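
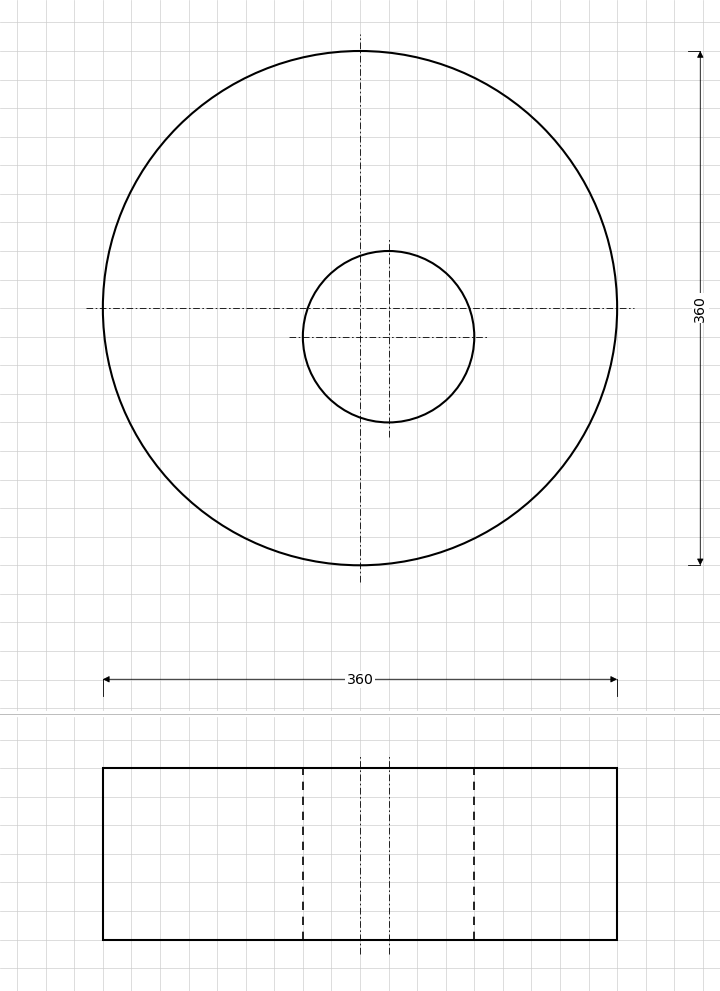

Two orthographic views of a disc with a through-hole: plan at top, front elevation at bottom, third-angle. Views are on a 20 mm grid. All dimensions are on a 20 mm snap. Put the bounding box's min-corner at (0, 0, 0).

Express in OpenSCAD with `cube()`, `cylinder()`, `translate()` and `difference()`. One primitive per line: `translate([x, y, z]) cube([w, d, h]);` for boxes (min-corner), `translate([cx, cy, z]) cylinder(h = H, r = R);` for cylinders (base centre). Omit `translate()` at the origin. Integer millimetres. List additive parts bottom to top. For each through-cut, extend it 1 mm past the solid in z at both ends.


difference() {
  translate([180, 180, 0]) cylinder(h = 120, r = 180);
  translate([200, 160, -1]) cylinder(h = 122, r = 60);
}


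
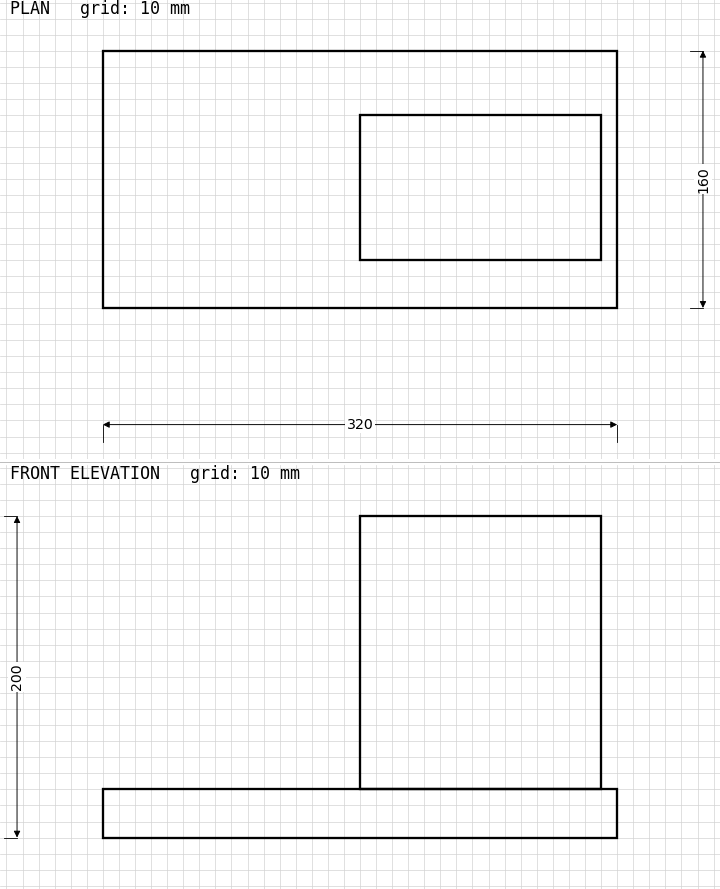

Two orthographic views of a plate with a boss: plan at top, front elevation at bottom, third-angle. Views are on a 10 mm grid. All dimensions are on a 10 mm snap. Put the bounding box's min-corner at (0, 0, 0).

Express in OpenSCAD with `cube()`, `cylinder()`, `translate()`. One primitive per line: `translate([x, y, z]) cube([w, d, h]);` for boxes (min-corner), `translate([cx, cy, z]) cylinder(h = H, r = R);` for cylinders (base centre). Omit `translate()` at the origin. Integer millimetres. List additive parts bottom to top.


cube([320, 160, 30]);
translate([160, 30, 30]) cube([150, 90, 170]);


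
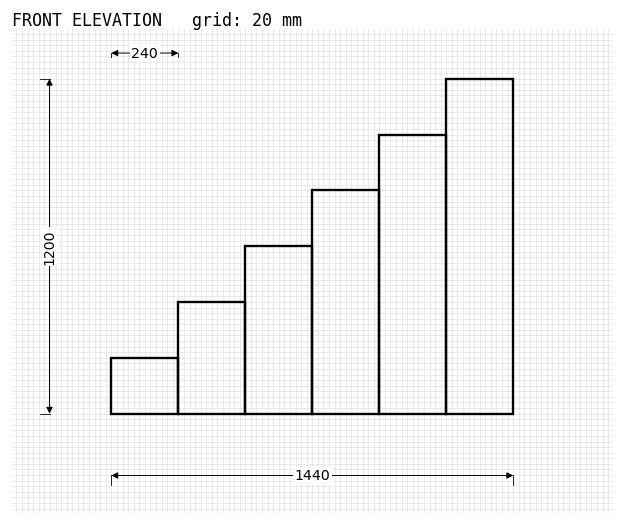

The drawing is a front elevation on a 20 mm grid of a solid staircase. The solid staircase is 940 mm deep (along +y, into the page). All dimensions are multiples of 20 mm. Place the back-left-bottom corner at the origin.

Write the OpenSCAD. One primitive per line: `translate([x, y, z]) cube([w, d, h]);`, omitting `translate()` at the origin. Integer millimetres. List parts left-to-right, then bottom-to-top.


cube([240, 940, 200]);
translate([240, 0, 0]) cube([240, 940, 400]);
translate([480, 0, 0]) cube([240, 940, 600]);
translate([720, 0, 0]) cube([240, 940, 800]);
translate([960, 0, 0]) cube([240, 940, 1000]);
translate([1200, 0, 0]) cube([240, 940, 1200]);


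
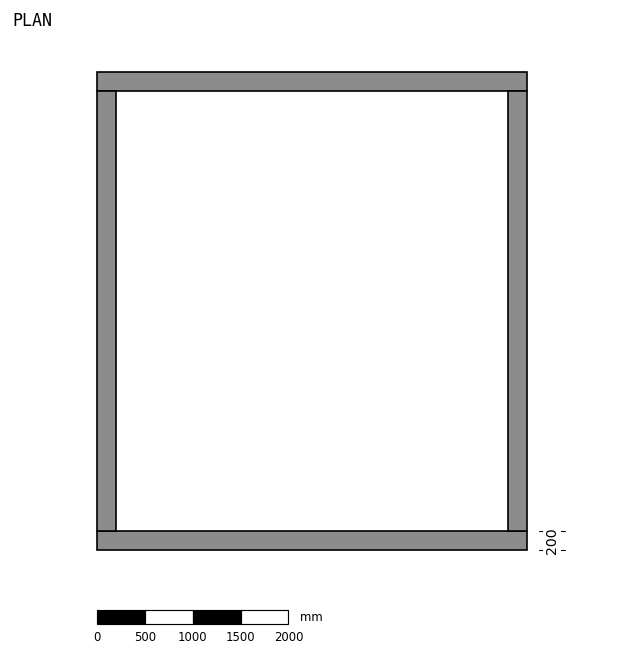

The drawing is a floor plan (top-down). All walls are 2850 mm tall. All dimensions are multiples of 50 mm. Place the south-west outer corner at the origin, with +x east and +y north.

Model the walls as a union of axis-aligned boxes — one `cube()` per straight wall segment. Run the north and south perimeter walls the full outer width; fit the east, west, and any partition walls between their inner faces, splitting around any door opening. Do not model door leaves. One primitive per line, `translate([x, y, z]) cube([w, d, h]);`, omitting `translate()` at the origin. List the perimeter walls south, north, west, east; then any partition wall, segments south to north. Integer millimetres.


cube([4500, 200, 2850]);
translate([0, 4800, 0]) cube([4500, 200, 2850]);
translate([0, 200, 0]) cube([200, 4600, 2850]);
translate([4300, 200, 0]) cube([200, 4600, 2850]);


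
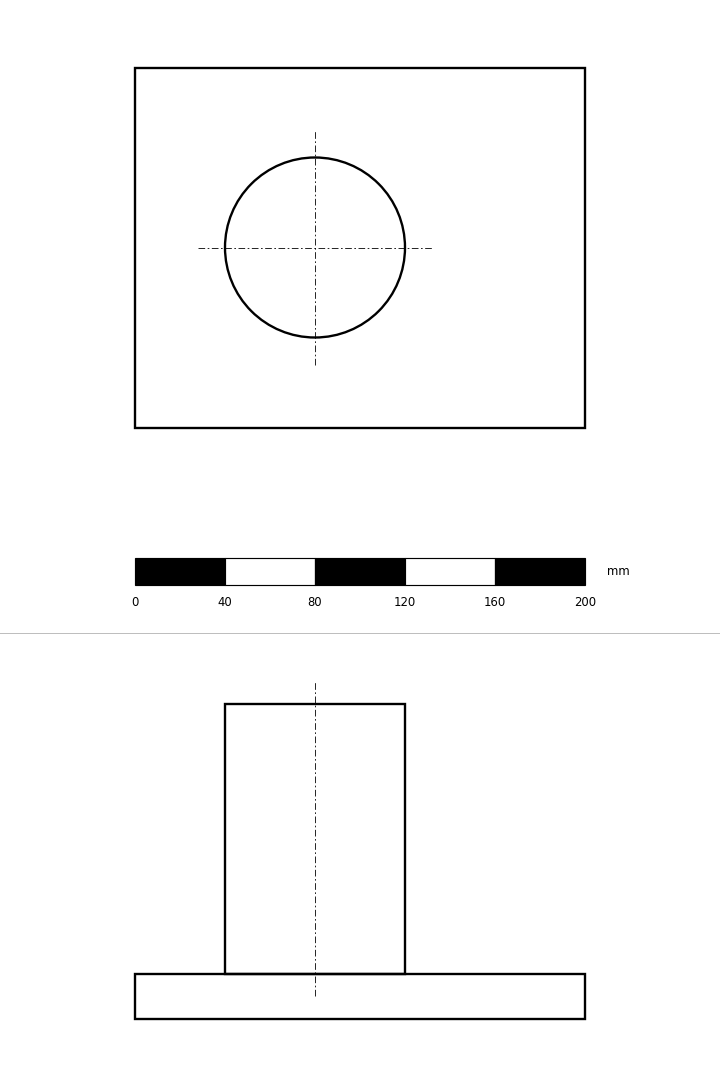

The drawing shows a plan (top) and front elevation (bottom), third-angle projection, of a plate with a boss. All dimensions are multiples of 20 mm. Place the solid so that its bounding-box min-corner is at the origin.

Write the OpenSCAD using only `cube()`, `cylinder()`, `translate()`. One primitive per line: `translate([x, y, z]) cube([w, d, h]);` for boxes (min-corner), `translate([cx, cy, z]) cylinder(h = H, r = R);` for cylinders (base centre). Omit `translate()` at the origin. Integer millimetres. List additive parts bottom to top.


cube([200, 160, 20]);
translate([80, 80, 20]) cylinder(h = 120, r = 40);


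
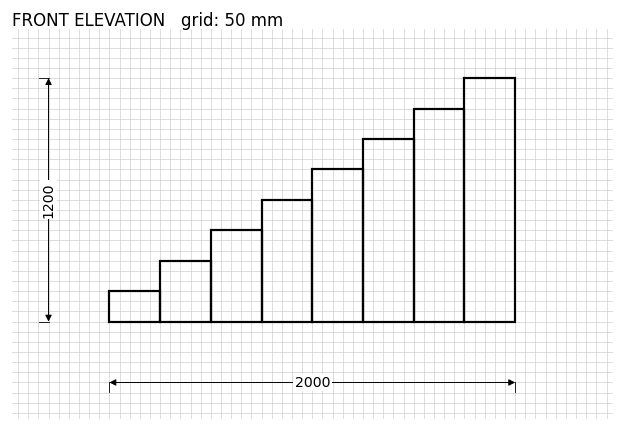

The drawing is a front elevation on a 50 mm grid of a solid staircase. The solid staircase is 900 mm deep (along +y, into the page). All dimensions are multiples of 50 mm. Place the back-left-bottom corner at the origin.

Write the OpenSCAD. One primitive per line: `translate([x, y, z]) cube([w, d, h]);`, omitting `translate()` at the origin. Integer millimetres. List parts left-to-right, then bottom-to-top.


cube([250, 900, 150]);
translate([250, 0, 0]) cube([250, 900, 300]);
translate([500, 0, 0]) cube([250, 900, 450]);
translate([750, 0, 0]) cube([250, 900, 600]);
translate([1000, 0, 0]) cube([250, 900, 750]);
translate([1250, 0, 0]) cube([250, 900, 900]);
translate([1500, 0, 0]) cube([250, 900, 1050]);
translate([1750, 0, 0]) cube([250, 900, 1200]);


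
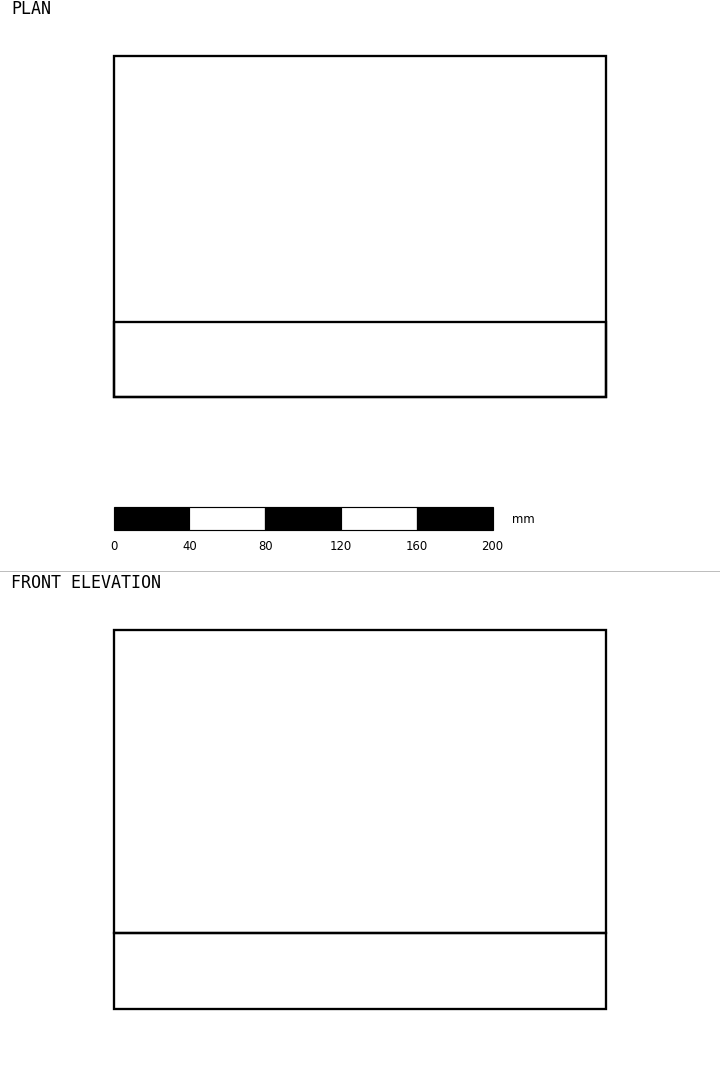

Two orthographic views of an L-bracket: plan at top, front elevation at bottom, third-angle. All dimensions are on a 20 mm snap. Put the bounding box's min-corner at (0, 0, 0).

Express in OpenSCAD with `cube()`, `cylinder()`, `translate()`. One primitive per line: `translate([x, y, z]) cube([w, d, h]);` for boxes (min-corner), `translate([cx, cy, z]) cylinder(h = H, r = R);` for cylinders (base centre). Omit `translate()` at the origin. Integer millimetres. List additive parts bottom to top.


cube([260, 180, 40]);
translate([0, 0, 40]) cube([260, 40, 160]);


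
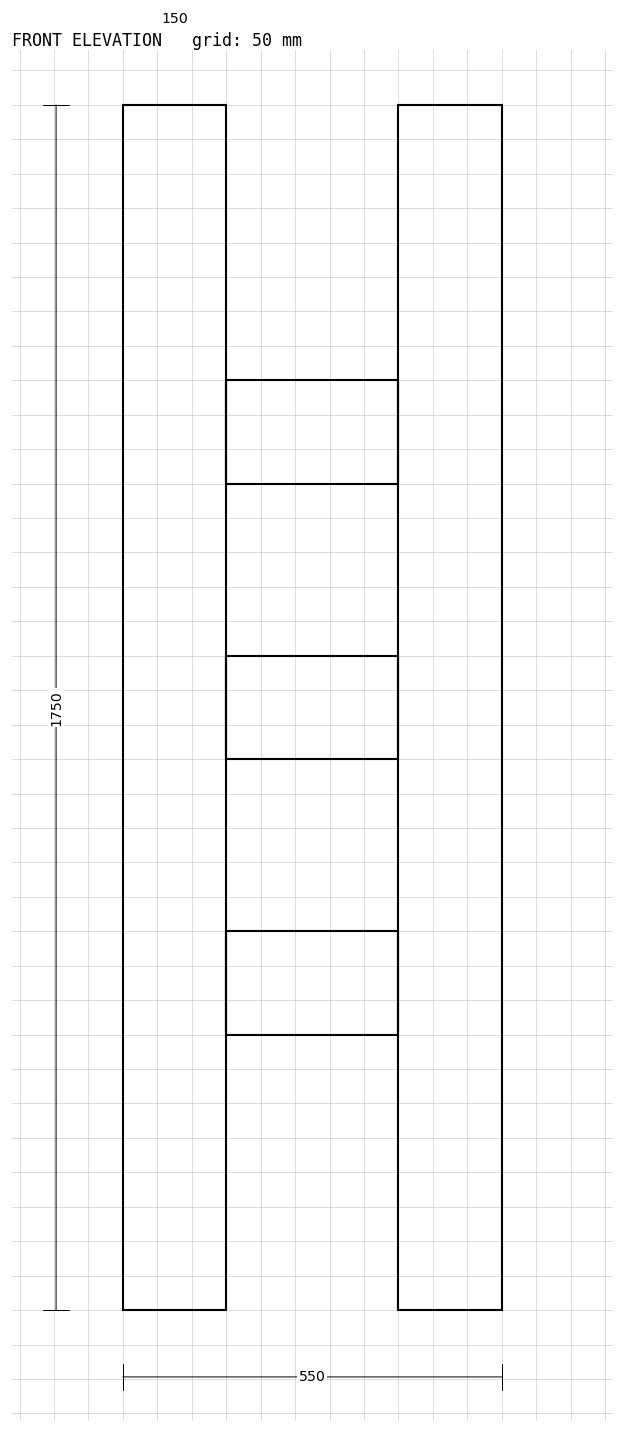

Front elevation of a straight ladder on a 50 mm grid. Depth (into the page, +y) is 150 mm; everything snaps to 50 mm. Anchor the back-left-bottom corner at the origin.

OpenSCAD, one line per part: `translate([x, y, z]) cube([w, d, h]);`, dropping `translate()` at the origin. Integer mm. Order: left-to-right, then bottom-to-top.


cube([150, 150, 1750]);
translate([150, 0, 400]) cube([250, 150, 150]);
translate([150, 0, 800]) cube([250, 150, 150]);
translate([150, 0, 1200]) cube([250, 150, 150]);
translate([400, 0, 0]) cube([150, 150, 1750]);


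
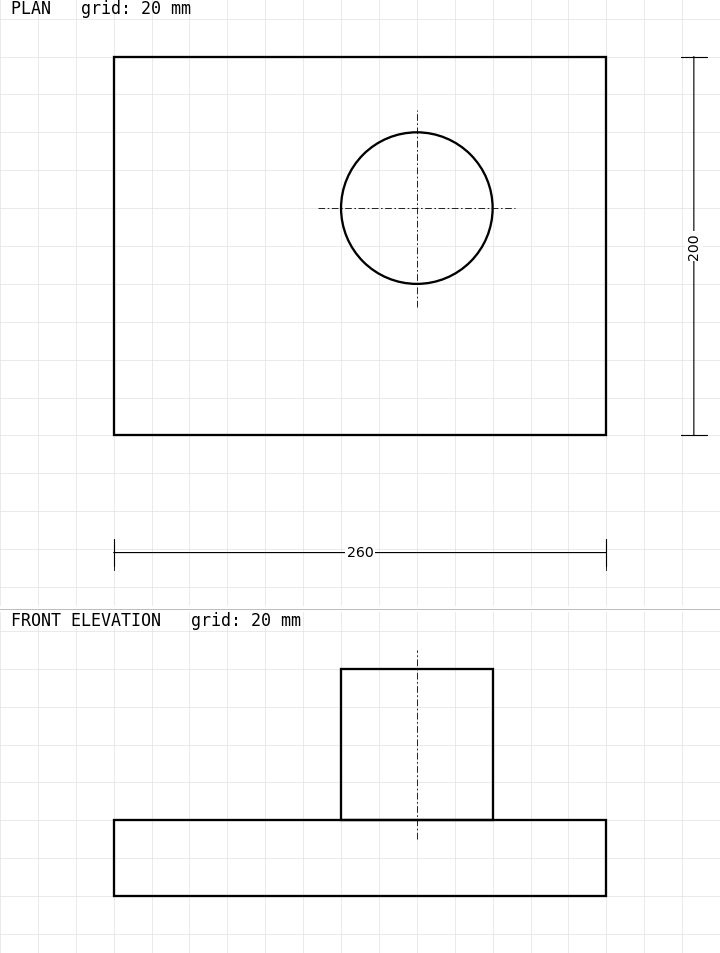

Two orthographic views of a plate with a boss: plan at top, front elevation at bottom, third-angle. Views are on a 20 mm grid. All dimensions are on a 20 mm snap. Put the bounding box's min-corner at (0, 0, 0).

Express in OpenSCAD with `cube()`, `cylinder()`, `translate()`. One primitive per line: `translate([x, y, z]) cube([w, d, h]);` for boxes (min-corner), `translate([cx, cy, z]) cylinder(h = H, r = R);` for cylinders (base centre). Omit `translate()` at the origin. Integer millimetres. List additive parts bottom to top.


cube([260, 200, 40]);
translate([160, 120, 40]) cylinder(h = 80, r = 40);


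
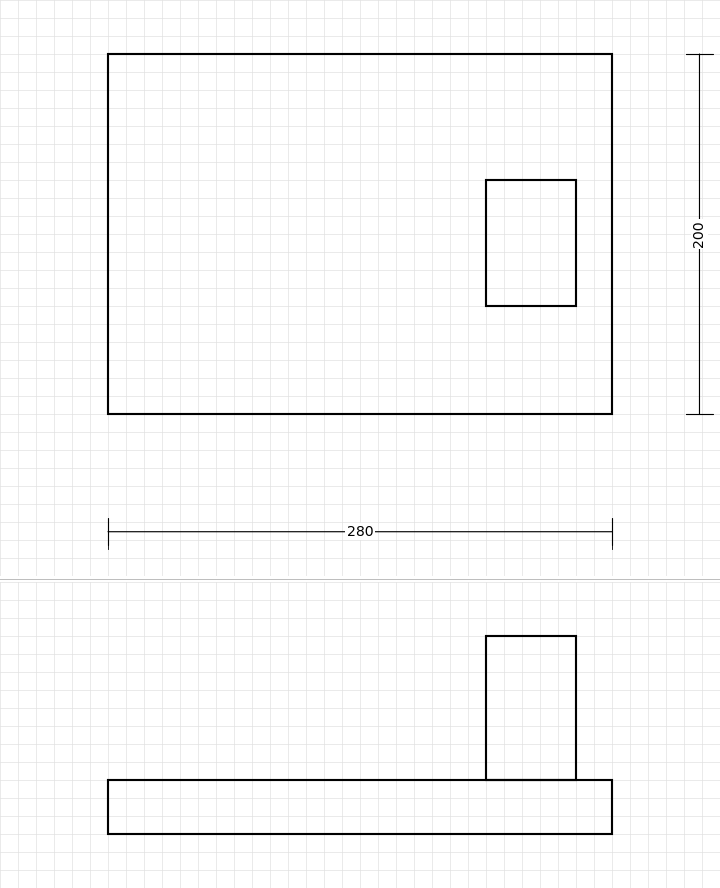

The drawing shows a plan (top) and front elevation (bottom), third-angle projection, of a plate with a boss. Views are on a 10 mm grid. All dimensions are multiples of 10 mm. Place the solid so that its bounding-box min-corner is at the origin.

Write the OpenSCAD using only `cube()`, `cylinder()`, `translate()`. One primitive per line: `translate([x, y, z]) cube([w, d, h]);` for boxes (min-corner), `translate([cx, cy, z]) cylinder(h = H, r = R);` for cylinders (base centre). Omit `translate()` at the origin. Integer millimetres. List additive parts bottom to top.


cube([280, 200, 30]);
translate([210, 60, 30]) cube([50, 70, 80]);


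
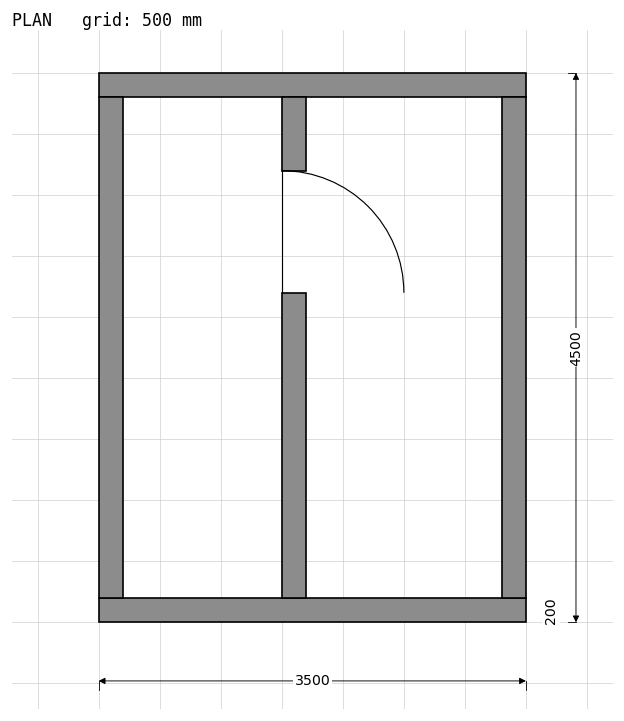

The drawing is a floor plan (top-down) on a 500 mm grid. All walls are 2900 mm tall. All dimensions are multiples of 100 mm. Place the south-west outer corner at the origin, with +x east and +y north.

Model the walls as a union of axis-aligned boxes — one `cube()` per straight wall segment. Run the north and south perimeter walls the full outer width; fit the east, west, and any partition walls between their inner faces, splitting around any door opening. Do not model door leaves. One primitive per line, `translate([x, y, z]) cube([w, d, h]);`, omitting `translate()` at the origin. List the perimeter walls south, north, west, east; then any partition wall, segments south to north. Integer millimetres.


cube([3500, 200, 2900]);
translate([0, 4300, 0]) cube([3500, 200, 2900]);
translate([0, 200, 0]) cube([200, 4100, 2900]);
translate([3300, 200, 0]) cube([200, 4100, 2900]);
translate([1500, 200, 0]) cube([200, 2500, 2900]);
translate([1500, 3700, 0]) cube([200, 600, 2900]);


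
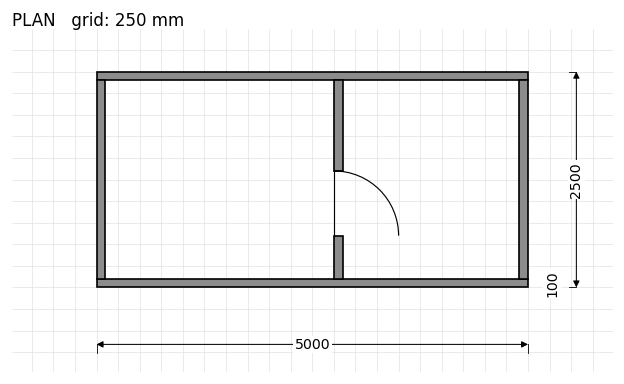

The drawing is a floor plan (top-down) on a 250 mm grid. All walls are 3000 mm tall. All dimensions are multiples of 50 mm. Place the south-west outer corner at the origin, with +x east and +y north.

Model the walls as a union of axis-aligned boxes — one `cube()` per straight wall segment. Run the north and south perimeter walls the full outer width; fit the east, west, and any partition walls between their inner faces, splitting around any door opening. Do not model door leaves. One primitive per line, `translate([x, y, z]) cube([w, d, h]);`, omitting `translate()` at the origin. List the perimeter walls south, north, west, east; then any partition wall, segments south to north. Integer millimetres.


cube([5000, 100, 3000]);
translate([0, 2400, 0]) cube([5000, 100, 3000]);
translate([0, 100, 0]) cube([100, 2300, 3000]);
translate([4900, 100, 0]) cube([100, 2300, 3000]);
translate([2750, 100, 0]) cube([100, 500, 3000]);
translate([2750, 1350, 0]) cube([100, 1050, 3000]);


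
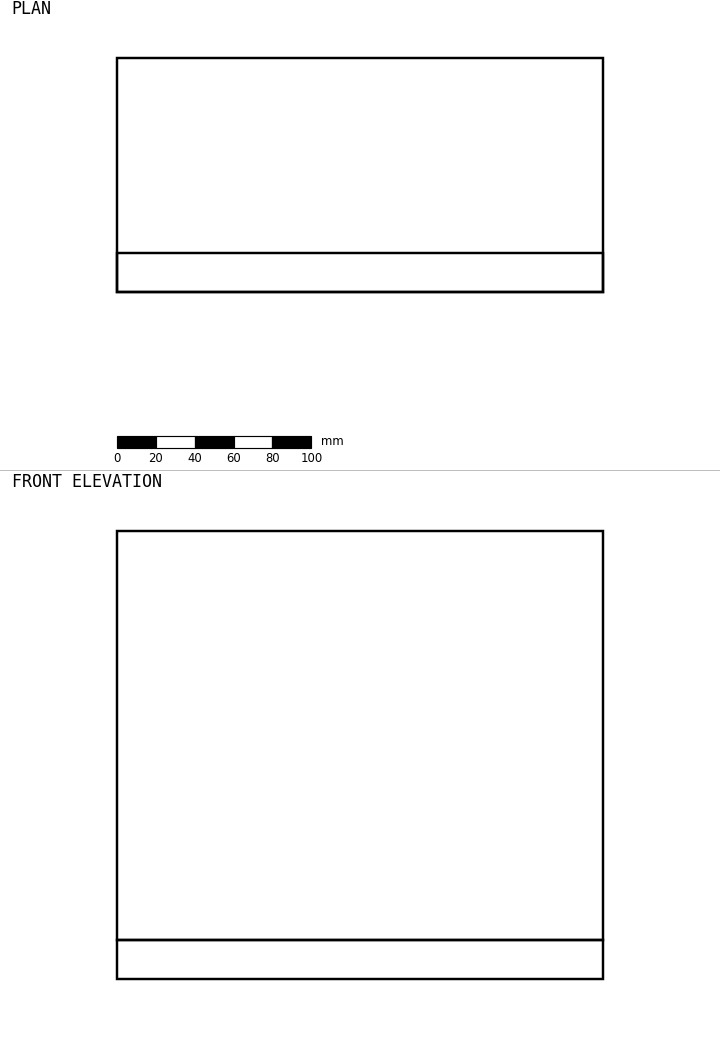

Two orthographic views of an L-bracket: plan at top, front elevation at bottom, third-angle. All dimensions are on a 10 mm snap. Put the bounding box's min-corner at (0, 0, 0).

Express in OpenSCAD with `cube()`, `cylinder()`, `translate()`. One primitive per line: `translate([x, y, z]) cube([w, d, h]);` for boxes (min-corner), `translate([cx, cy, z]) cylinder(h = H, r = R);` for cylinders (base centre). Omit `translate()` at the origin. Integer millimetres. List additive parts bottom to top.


cube([250, 120, 20]);
translate([0, 0, 20]) cube([250, 20, 210]);


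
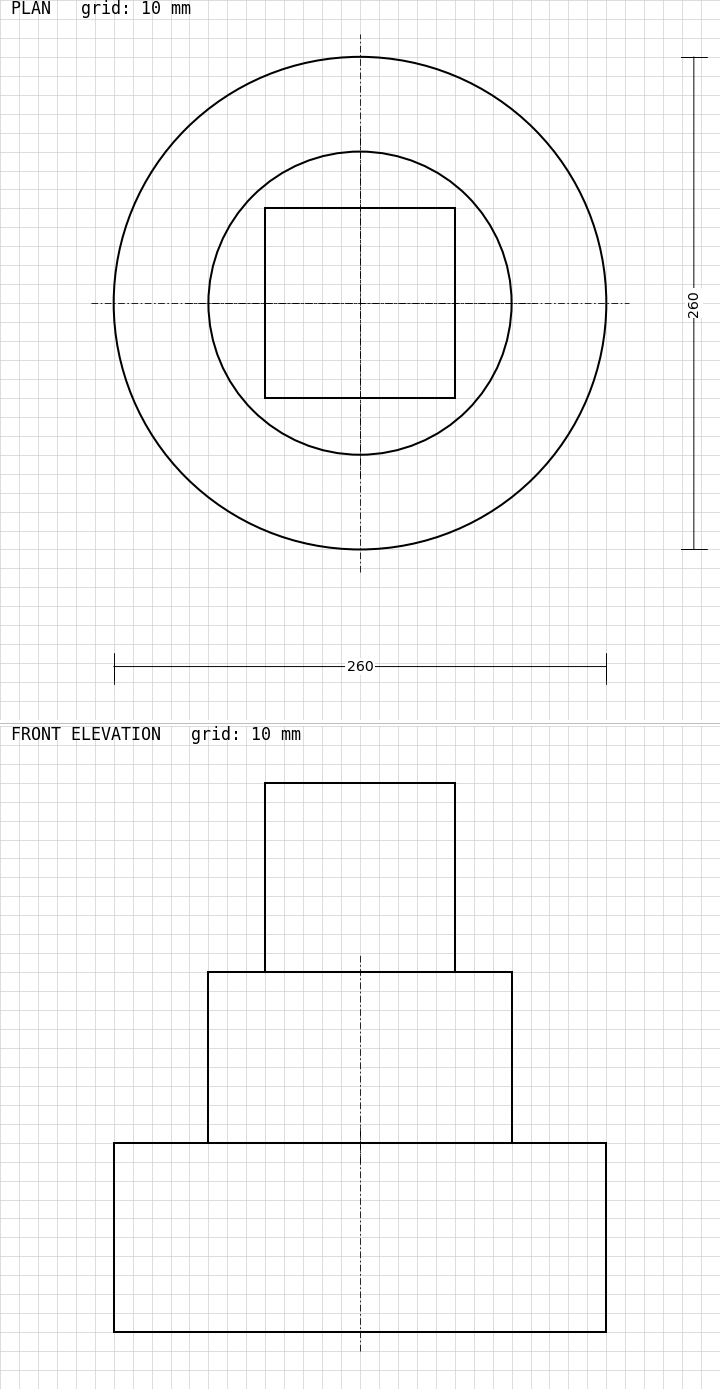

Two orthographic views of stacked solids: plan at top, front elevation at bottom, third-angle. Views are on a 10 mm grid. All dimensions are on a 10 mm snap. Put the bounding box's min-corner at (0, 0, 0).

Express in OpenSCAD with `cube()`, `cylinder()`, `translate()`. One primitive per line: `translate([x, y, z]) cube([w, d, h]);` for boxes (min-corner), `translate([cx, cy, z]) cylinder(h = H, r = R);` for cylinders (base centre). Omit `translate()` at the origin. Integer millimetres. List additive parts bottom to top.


translate([130, 130, 0]) cylinder(h = 100, r = 130);
translate([130, 130, 100]) cylinder(h = 90, r = 80);
translate([80, 80, 190]) cube([100, 100, 100]);


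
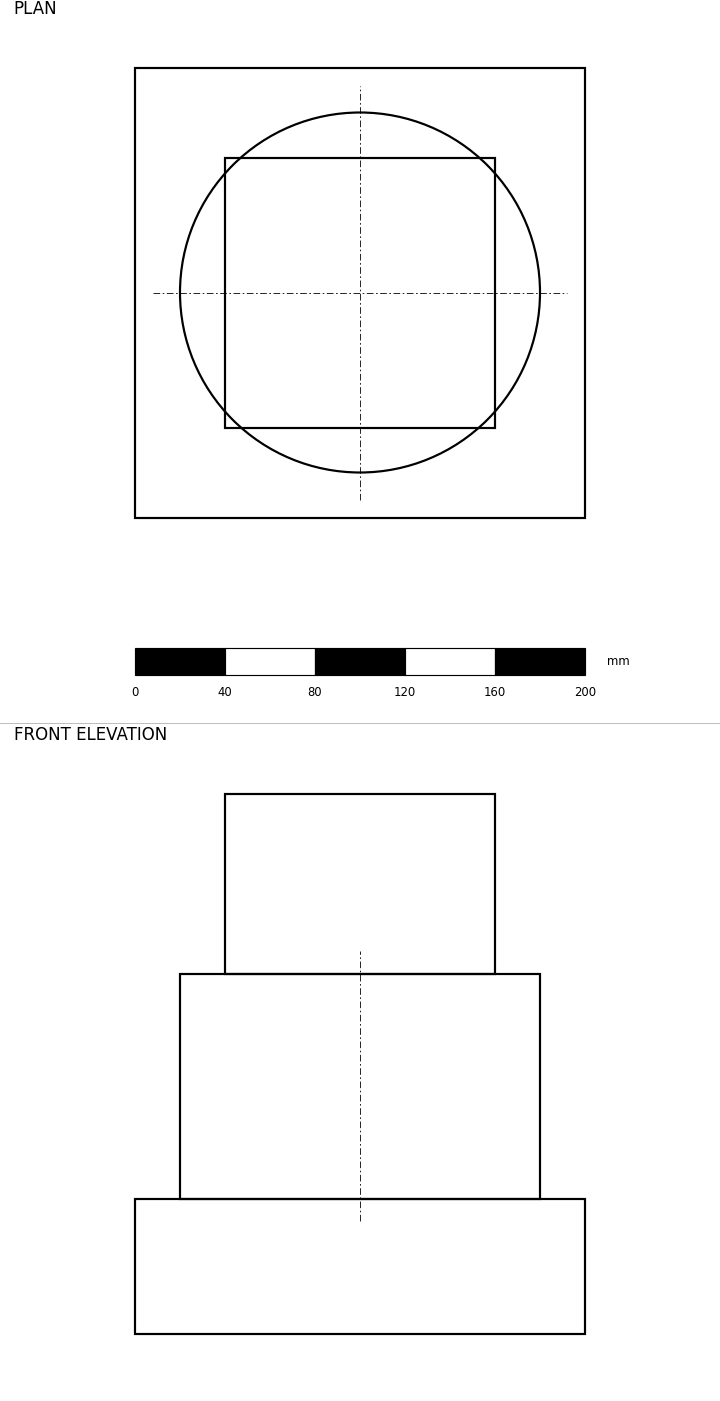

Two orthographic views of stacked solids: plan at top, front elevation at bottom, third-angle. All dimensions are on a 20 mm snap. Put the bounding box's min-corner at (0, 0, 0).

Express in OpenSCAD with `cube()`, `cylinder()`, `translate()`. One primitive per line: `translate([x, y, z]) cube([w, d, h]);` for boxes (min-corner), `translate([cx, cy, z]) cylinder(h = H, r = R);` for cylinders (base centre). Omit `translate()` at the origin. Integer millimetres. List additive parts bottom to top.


cube([200, 200, 60]);
translate([100, 100, 60]) cylinder(h = 100, r = 80);
translate([40, 40, 160]) cube([120, 120, 80]);


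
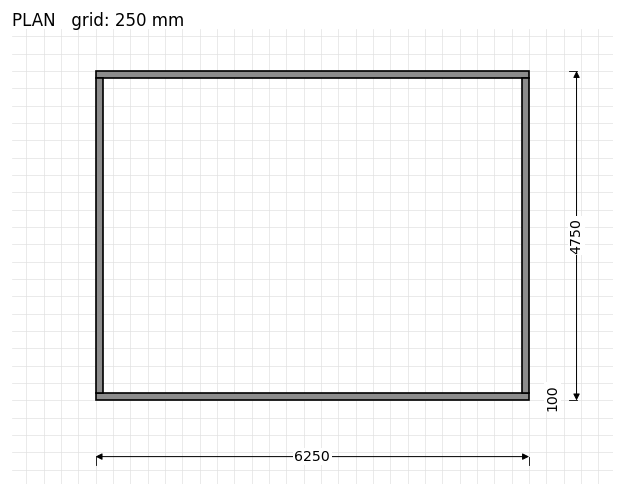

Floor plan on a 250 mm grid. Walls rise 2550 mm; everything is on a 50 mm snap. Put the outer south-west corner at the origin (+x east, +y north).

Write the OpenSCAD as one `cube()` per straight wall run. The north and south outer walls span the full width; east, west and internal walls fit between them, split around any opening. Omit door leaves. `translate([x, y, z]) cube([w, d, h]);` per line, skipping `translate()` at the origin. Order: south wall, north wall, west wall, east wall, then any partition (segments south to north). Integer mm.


cube([6250, 100, 2550]);
translate([0, 4650, 0]) cube([6250, 100, 2550]);
translate([0, 100, 0]) cube([100, 4550, 2550]);
translate([6150, 100, 0]) cube([100, 4550, 2550]);


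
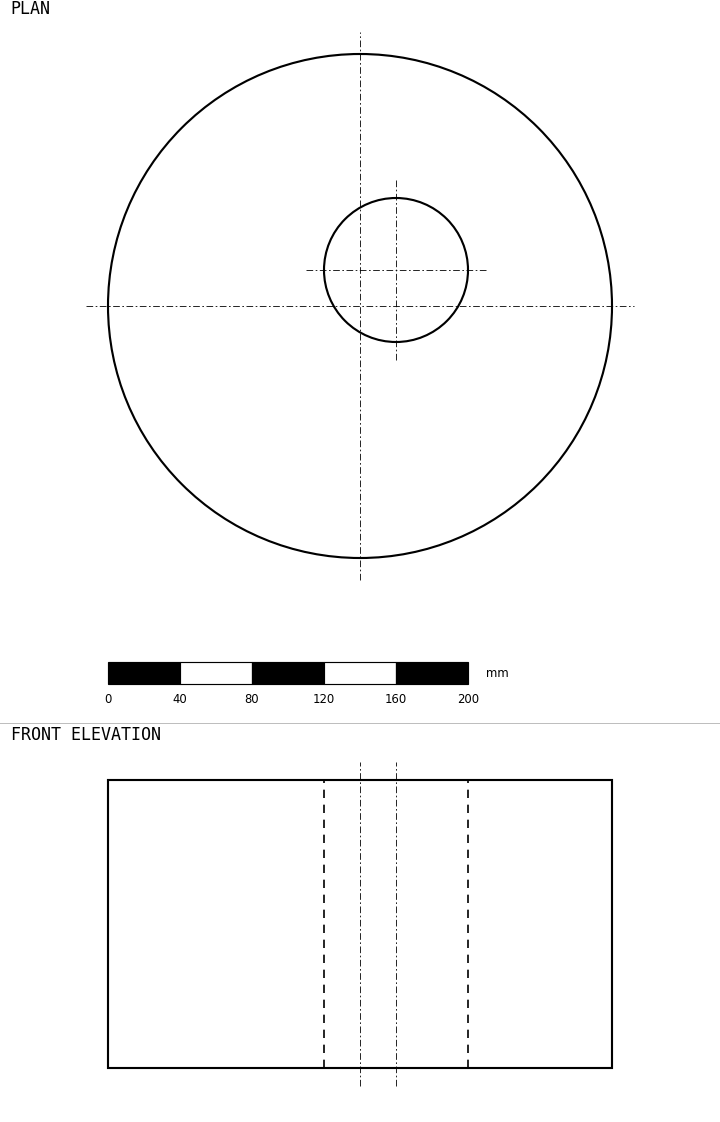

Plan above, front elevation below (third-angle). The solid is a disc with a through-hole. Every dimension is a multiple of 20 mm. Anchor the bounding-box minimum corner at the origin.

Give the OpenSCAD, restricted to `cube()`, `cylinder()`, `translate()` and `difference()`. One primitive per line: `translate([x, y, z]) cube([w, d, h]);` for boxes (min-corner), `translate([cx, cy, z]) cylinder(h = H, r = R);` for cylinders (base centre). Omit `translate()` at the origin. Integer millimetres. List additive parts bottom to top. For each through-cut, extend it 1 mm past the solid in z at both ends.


difference() {
  translate([140, 140, 0]) cylinder(h = 160, r = 140);
  translate([160, 160, -1]) cylinder(h = 162, r = 40);
}


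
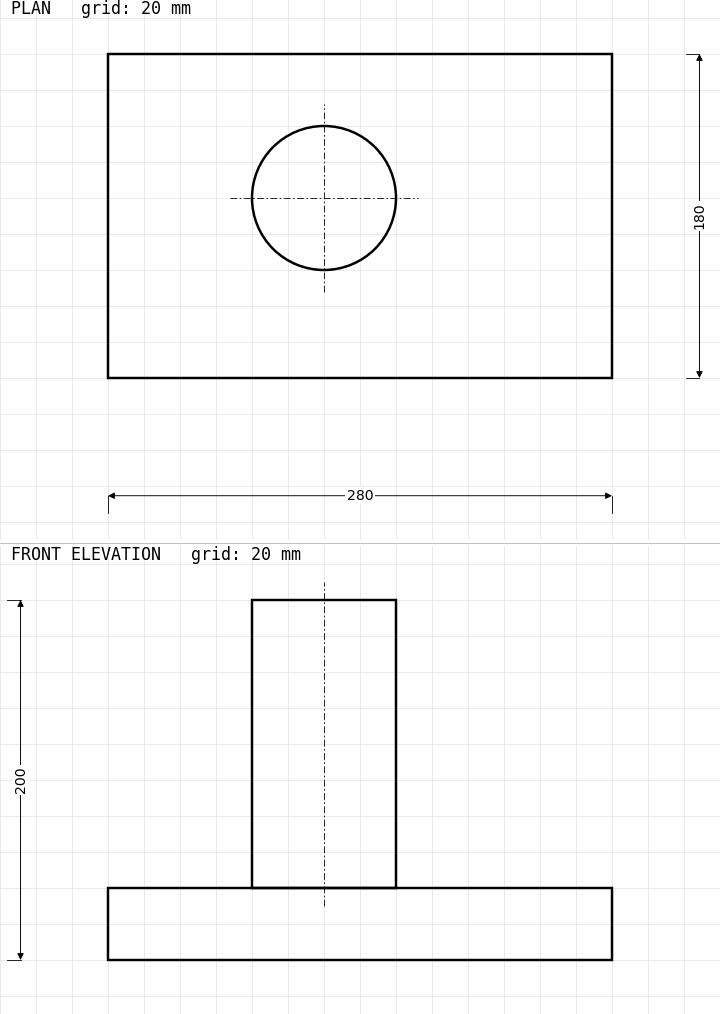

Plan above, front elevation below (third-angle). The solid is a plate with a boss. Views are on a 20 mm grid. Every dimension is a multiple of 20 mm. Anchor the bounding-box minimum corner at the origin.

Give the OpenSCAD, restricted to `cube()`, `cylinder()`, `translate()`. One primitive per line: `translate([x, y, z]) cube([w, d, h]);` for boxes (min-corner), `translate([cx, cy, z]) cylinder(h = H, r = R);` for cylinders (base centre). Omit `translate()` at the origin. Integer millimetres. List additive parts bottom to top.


cube([280, 180, 40]);
translate([120, 100, 40]) cylinder(h = 160, r = 40);


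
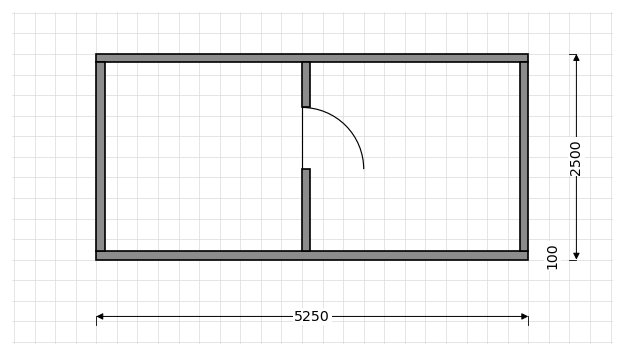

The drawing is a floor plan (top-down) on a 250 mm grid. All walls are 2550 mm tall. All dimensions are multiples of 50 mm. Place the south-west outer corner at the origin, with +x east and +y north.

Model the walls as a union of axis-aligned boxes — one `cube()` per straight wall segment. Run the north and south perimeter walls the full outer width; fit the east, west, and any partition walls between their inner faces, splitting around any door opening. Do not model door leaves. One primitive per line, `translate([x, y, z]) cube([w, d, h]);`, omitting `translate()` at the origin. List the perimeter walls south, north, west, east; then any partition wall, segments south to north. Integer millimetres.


cube([5250, 100, 2550]);
translate([0, 2400, 0]) cube([5250, 100, 2550]);
translate([0, 100, 0]) cube([100, 2300, 2550]);
translate([5150, 100, 0]) cube([100, 2300, 2550]);
translate([2500, 100, 0]) cube([100, 1000, 2550]);
translate([2500, 1850, 0]) cube([100, 550, 2550]);


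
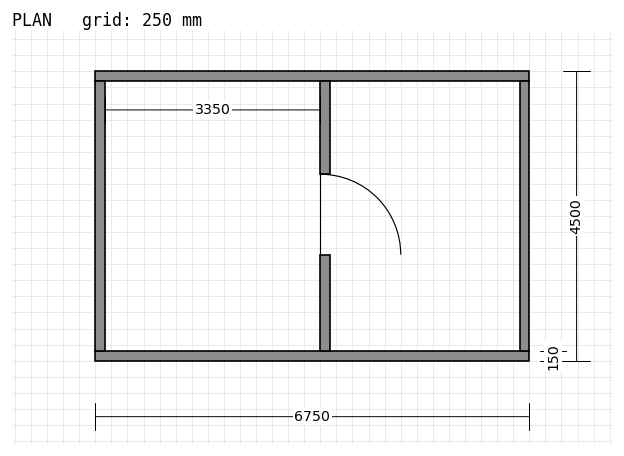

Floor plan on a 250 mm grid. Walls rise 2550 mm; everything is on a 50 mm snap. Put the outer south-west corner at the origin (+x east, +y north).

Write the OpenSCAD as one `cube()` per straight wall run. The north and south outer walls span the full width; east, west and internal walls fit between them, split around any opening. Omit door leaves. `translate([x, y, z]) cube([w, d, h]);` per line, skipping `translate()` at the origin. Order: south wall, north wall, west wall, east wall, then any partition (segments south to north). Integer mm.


cube([6750, 150, 2550]);
translate([0, 4350, 0]) cube([6750, 150, 2550]);
translate([0, 150, 0]) cube([150, 4200, 2550]);
translate([6600, 150, 0]) cube([150, 4200, 2550]);
translate([3500, 150, 0]) cube([150, 1500, 2550]);
translate([3500, 2900, 0]) cube([150, 1450, 2550]);


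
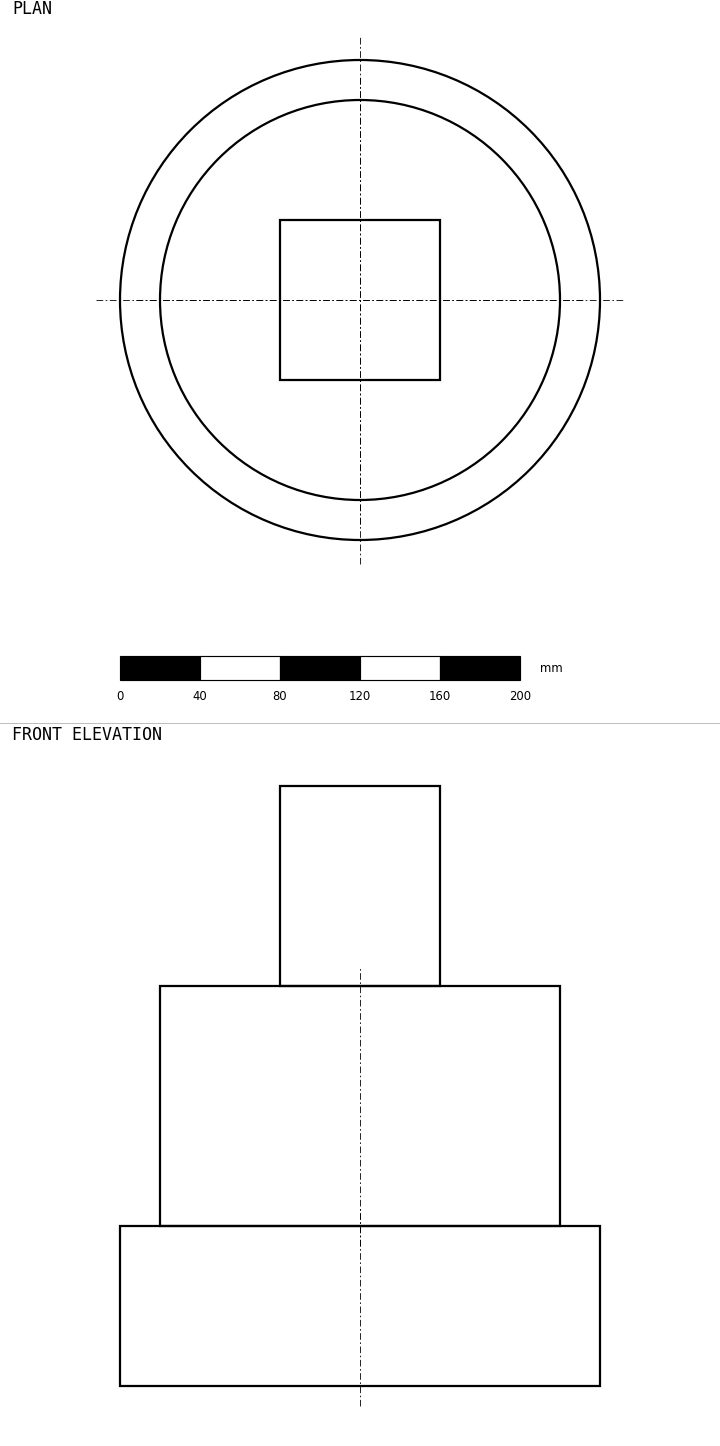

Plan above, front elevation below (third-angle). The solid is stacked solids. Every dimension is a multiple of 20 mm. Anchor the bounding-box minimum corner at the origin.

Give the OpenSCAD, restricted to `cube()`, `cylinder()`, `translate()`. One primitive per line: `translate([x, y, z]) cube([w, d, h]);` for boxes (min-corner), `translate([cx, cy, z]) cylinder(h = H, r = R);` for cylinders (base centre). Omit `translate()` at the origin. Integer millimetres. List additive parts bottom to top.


translate([120, 120, 0]) cylinder(h = 80, r = 120);
translate([120, 120, 80]) cylinder(h = 120, r = 100);
translate([80, 80, 200]) cube([80, 80, 100]);


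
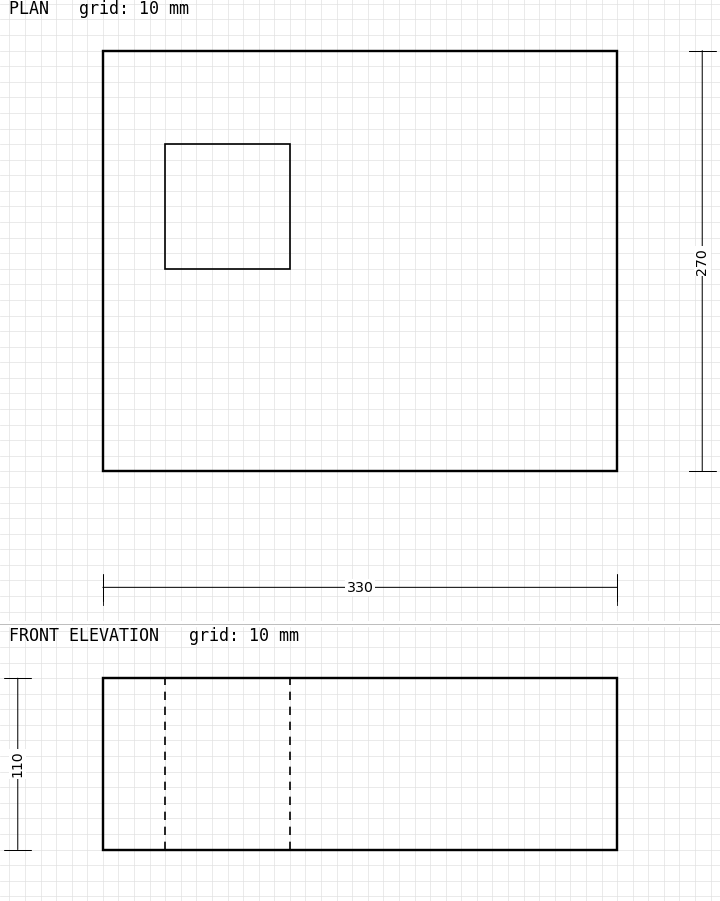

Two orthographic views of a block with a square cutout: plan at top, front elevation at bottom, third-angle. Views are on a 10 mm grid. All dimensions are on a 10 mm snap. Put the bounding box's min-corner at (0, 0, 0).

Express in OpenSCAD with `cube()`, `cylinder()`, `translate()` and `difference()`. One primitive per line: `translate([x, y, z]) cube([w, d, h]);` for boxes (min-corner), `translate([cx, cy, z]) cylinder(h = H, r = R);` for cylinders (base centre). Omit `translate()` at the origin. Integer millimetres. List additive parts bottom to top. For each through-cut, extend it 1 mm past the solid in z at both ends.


difference() {
  cube([330, 270, 110]);
  translate([40, 130, -1]) cube([80, 80, 112]);
}


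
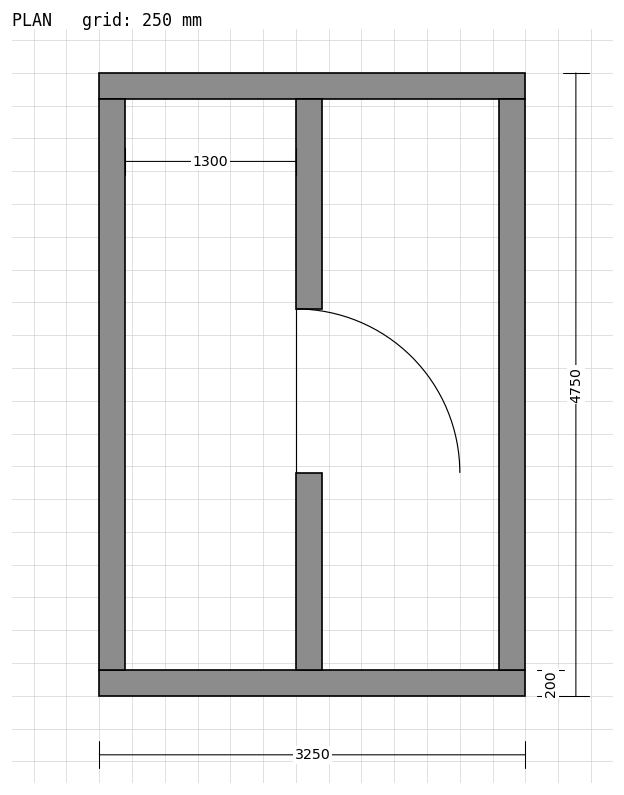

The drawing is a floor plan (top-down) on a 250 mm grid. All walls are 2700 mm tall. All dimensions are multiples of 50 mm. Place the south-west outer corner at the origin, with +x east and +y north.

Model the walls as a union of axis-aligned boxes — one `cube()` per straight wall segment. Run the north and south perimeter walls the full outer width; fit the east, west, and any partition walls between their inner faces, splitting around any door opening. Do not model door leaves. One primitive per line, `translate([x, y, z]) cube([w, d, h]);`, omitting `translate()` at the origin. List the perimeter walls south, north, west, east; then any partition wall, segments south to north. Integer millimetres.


cube([3250, 200, 2700]);
translate([0, 4550, 0]) cube([3250, 200, 2700]);
translate([0, 200, 0]) cube([200, 4350, 2700]);
translate([3050, 200, 0]) cube([200, 4350, 2700]);
translate([1500, 200, 0]) cube([200, 1500, 2700]);
translate([1500, 2950, 0]) cube([200, 1600, 2700]);


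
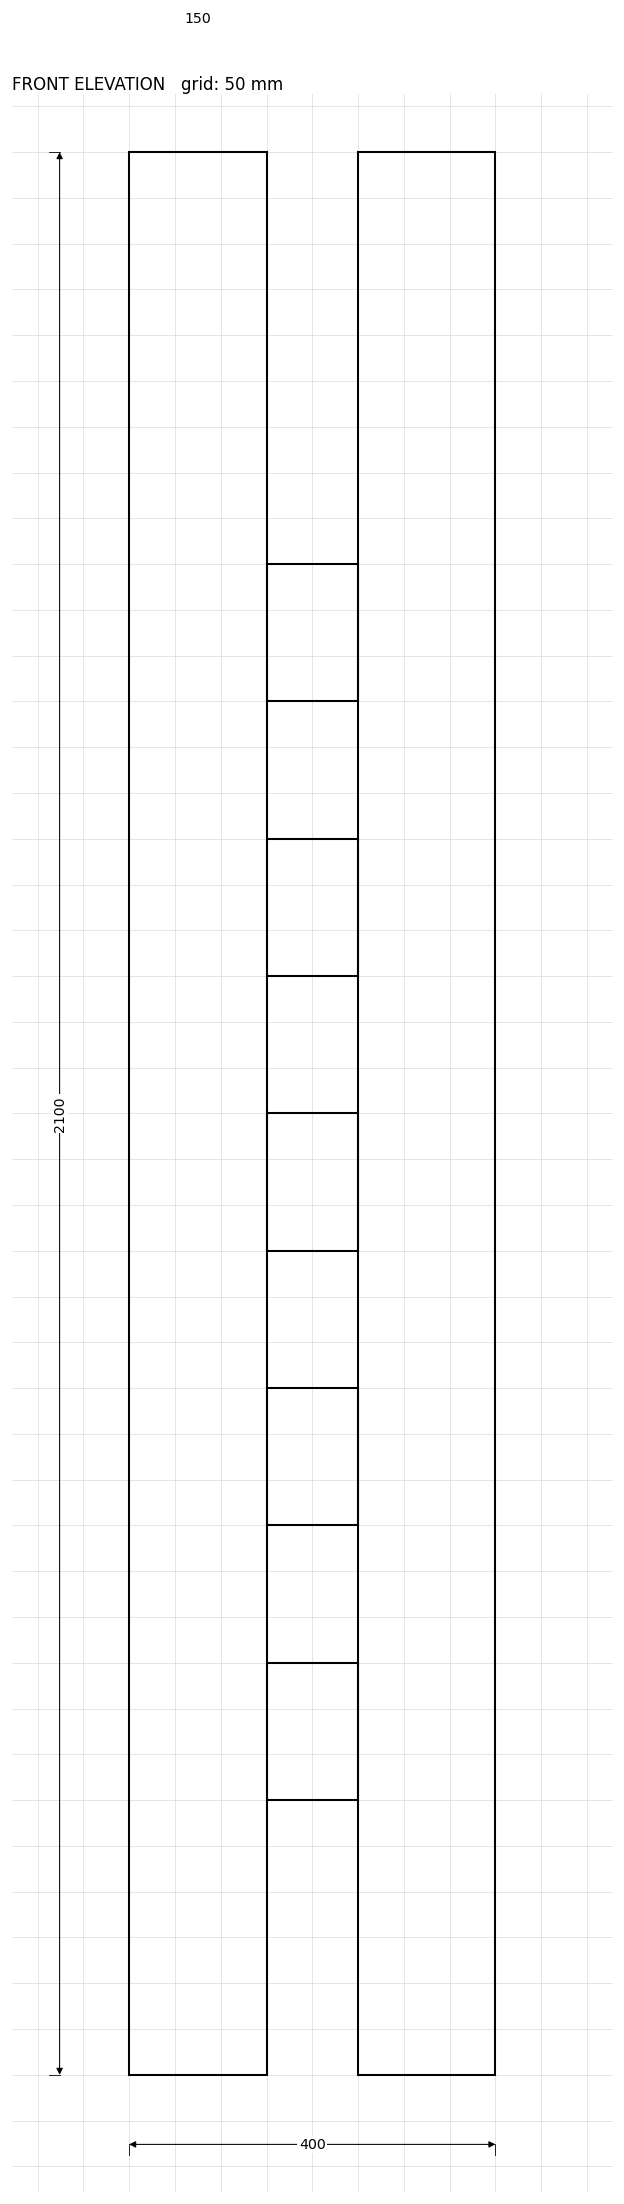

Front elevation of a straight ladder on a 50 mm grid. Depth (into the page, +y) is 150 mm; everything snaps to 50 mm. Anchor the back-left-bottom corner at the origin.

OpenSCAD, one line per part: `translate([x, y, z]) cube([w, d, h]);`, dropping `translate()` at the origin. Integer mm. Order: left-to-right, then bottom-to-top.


cube([150, 150, 2100]);
translate([150, 0, 300]) cube([100, 150, 150]);
translate([150, 0, 600]) cube([100, 150, 150]);
translate([150, 0, 900]) cube([100, 150, 150]);
translate([150, 0, 1200]) cube([100, 150, 150]);
translate([150, 0, 1500]) cube([100, 150, 150]);
translate([250, 0, 0]) cube([150, 150, 2100]);


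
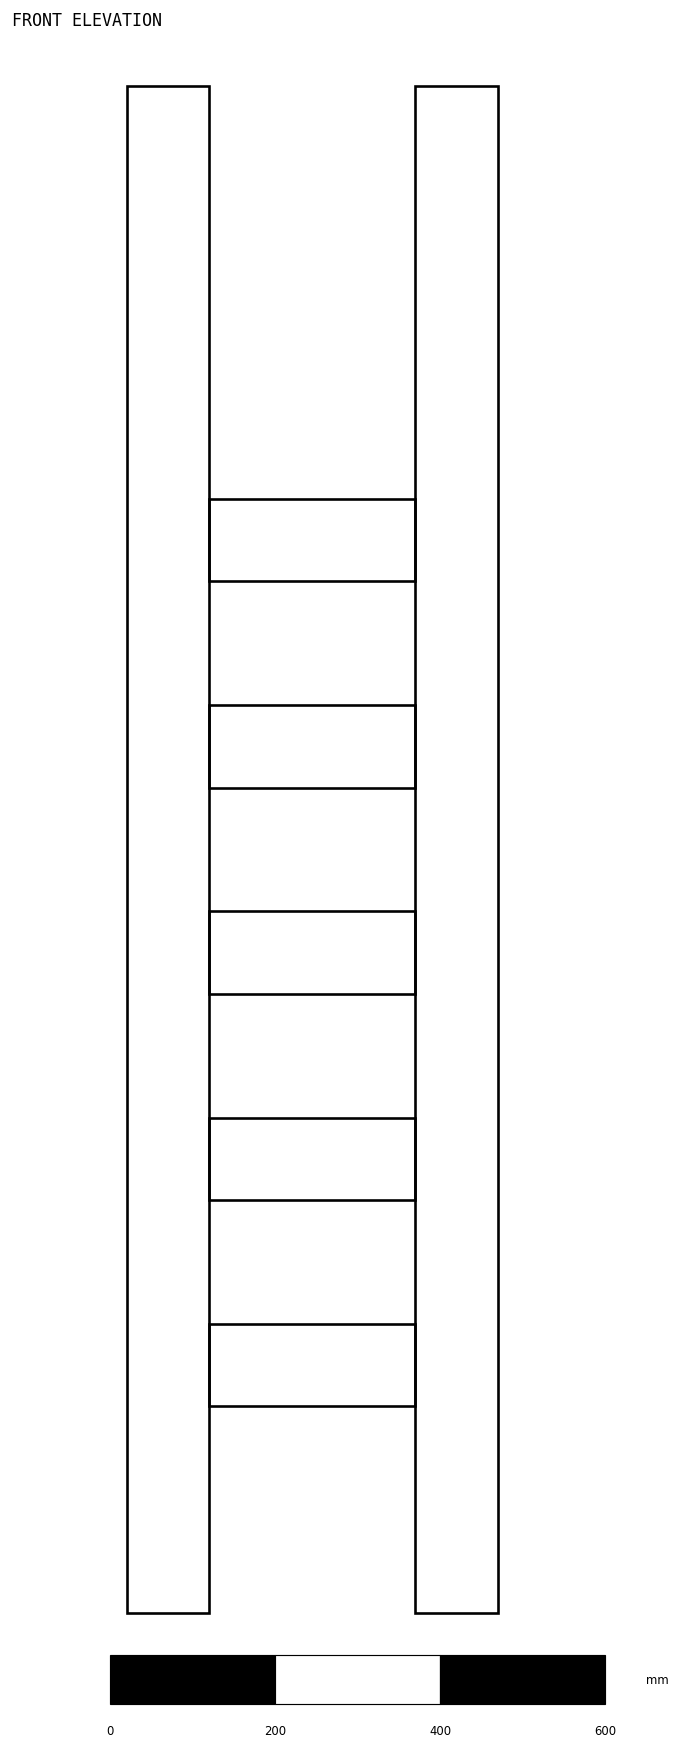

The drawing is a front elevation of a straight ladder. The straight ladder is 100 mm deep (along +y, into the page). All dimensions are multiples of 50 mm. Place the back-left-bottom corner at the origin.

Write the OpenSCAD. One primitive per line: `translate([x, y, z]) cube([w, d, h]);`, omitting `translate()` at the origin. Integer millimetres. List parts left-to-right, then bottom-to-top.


cube([100, 100, 1850]);
translate([100, 0, 250]) cube([250, 100, 100]);
translate([100, 0, 500]) cube([250, 100, 100]);
translate([100, 0, 750]) cube([250, 100, 100]);
translate([100, 0, 1000]) cube([250, 100, 100]);
translate([100, 0, 1250]) cube([250, 100, 100]);
translate([350, 0, 0]) cube([100, 100, 1850]);


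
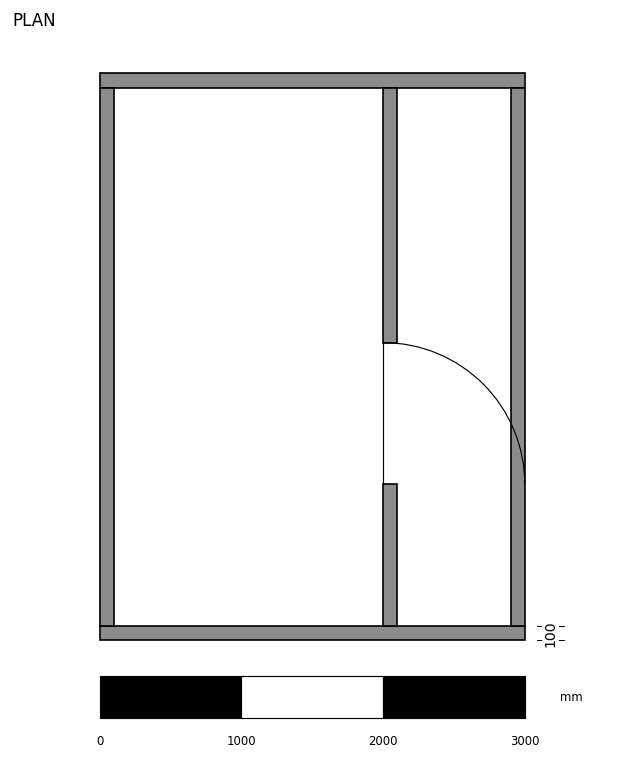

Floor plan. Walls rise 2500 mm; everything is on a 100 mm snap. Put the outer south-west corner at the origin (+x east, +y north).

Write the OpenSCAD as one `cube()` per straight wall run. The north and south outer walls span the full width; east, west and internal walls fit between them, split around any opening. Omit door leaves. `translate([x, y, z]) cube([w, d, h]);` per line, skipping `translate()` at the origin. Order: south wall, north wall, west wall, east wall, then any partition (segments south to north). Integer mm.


cube([3000, 100, 2500]);
translate([0, 3900, 0]) cube([3000, 100, 2500]);
translate([0, 100, 0]) cube([100, 3800, 2500]);
translate([2900, 100, 0]) cube([100, 3800, 2500]);
translate([2000, 100, 0]) cube([100, 1000, 2500]);
translate([2000, 2100, 0]) cube([100, 1800, 2500]);


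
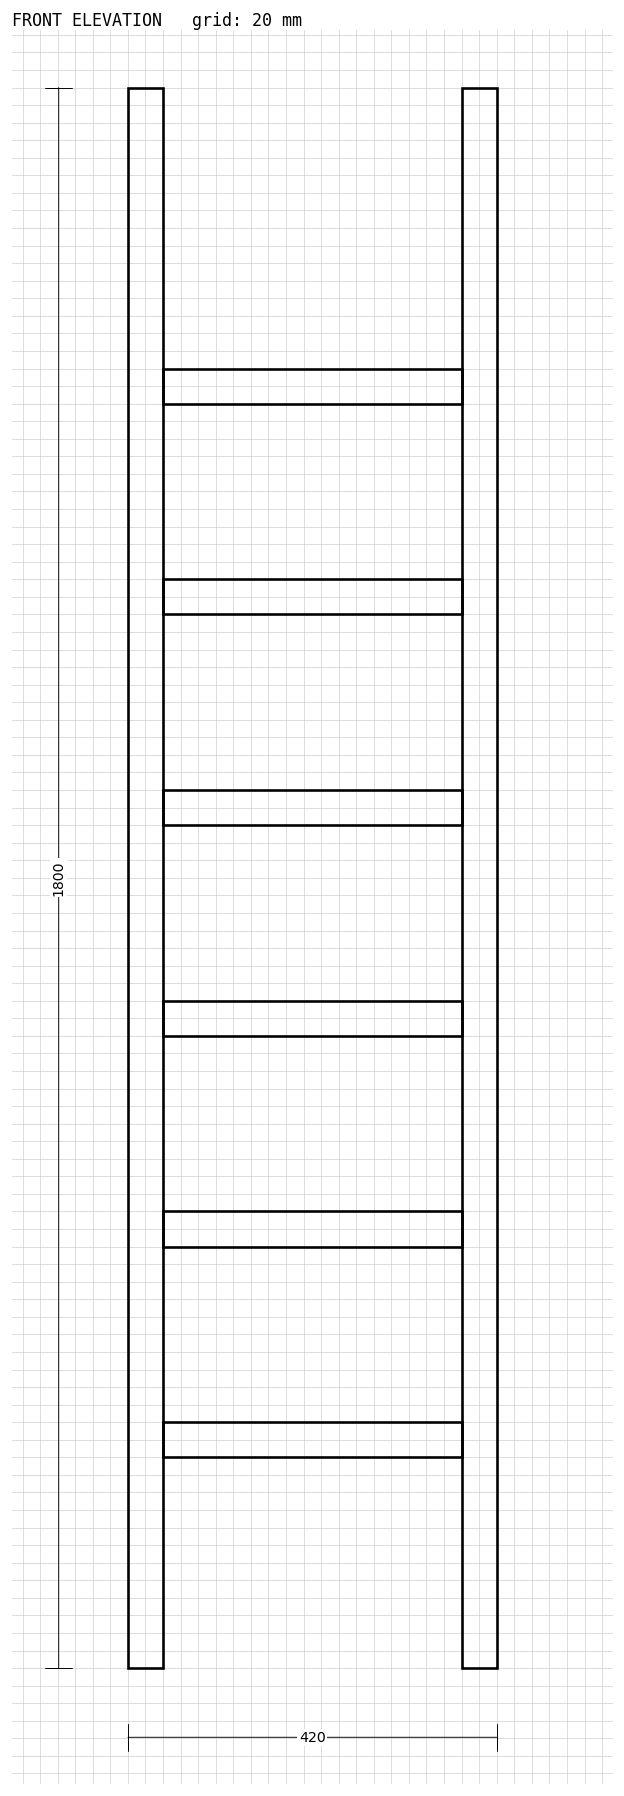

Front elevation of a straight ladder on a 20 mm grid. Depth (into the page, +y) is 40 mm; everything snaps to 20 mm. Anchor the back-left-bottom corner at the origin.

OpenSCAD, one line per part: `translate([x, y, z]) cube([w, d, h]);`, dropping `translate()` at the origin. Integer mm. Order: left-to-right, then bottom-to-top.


cube([40, 40, 1800]);
translate([40, 0, 240]) cube([340, 40, 40]);
translate([40, 0, 480]) cube([340, 40, 40]);
translate([40, 0, 720]) cube([340, 40, 40]);
translate([40, 0, 960]) cube([340, 40, 40]);
translate([40, 0, 1200]) cube([340, 40, 40]);
translate([40, 0, 1440]) cube([340, 40, 40]);
translate([380, 0, 0]) cube([40, 40, 1800]);


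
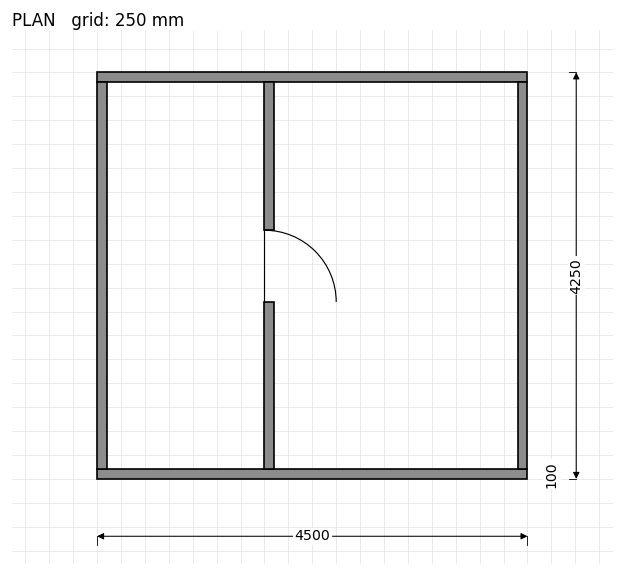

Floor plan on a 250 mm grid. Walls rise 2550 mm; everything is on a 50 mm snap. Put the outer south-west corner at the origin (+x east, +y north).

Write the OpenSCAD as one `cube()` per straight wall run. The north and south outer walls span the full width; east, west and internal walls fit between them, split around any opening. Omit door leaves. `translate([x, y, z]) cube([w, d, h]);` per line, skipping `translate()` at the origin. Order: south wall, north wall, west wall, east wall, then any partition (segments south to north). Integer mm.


cube([4500, 100, 2550]);
translate([0, 4150, 0]) cube([4500, 100, 2550]);
translate([0, 100, 0]) cube([100, 4050, 2550]);
translate([4400, 100, 0]) cube([100, 4050, 2550]);
translate([1750, 100, 0]) cube([100, 1750, 2550]);
translate([1750, 2600, 0]) cube([100, 1550, 2550]);


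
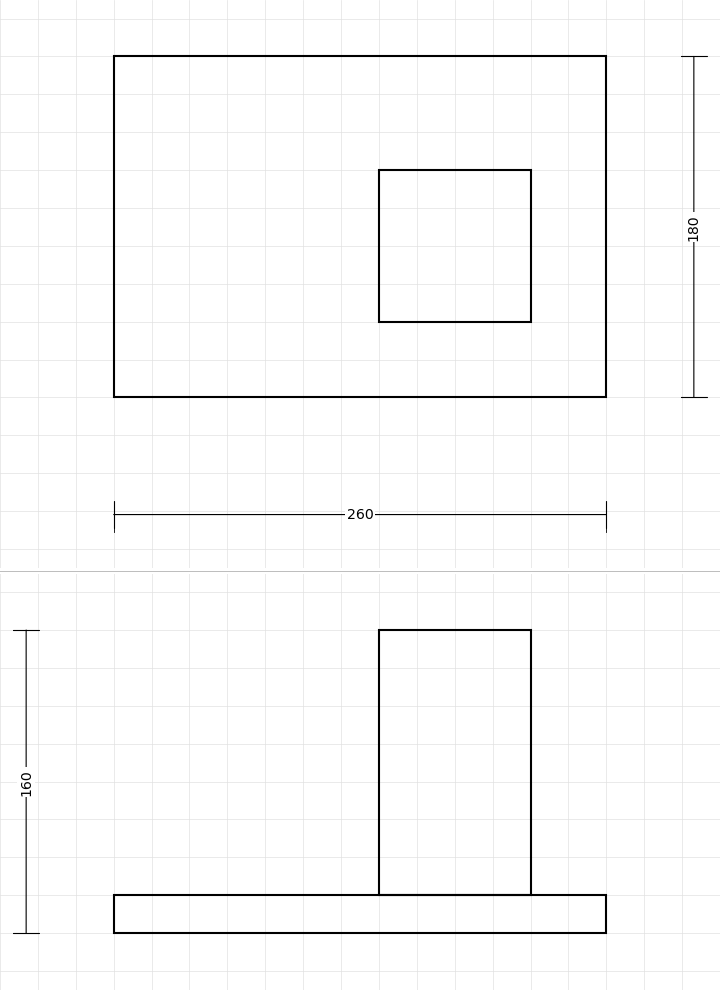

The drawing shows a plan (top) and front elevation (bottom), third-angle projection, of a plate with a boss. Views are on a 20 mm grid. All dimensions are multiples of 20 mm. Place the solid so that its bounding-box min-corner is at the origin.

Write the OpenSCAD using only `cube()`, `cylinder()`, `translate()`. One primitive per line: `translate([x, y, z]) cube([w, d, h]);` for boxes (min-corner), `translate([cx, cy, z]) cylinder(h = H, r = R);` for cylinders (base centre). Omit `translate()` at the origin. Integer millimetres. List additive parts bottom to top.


cube([260, 180, 20]);
translate([140, 40, 20]) cube([80, 80, 140]);


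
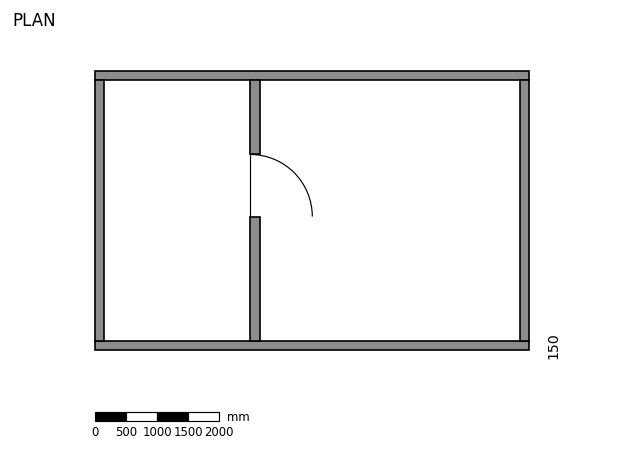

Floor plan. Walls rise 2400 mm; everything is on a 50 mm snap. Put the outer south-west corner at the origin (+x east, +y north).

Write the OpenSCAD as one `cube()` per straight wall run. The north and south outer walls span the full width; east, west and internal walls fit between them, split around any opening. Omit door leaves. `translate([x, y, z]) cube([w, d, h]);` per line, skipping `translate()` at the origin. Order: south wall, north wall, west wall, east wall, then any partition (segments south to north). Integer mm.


cube([7000, 150, 2400]);
translate([0, 4350, 0]) cube([7000, 150, 2400]);
translate([0, 150, 0]) cube([150, 4200, 2400]);
translate([6850, 150, 0]) cube([150, 4200, 2400]);
translate([2500, 150, 0]) cube([150, 2000, 2400]);
translate([2500, 3150, 0]) cube([150, 1200, 2400]);


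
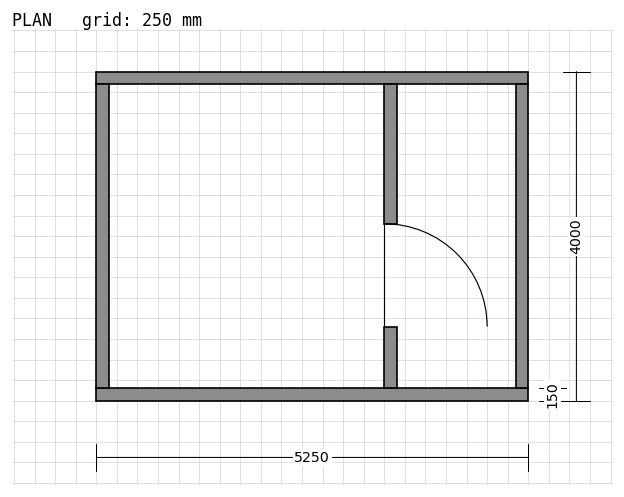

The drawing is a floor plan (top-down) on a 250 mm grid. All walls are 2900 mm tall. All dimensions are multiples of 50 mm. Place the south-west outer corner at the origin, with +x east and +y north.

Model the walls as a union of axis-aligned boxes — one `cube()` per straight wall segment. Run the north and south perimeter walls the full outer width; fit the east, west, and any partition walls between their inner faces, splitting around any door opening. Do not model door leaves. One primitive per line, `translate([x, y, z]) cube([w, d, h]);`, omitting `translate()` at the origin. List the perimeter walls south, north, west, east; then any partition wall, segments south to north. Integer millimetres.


cube([5250, 150, 2900]);
translate([0, 3850, 0]) cube([5250, 150, 2900]);
translate([0, 150, 0]) cube([150, 3700, 2900]);
translate([5100, 150, 0]) cube([150, 3700, 2900]);
translate([3500, 150, 0]) cube([150, 750, 2900]);
translate([3500, 2150, 0]) cube([150, 1700, 2900]);


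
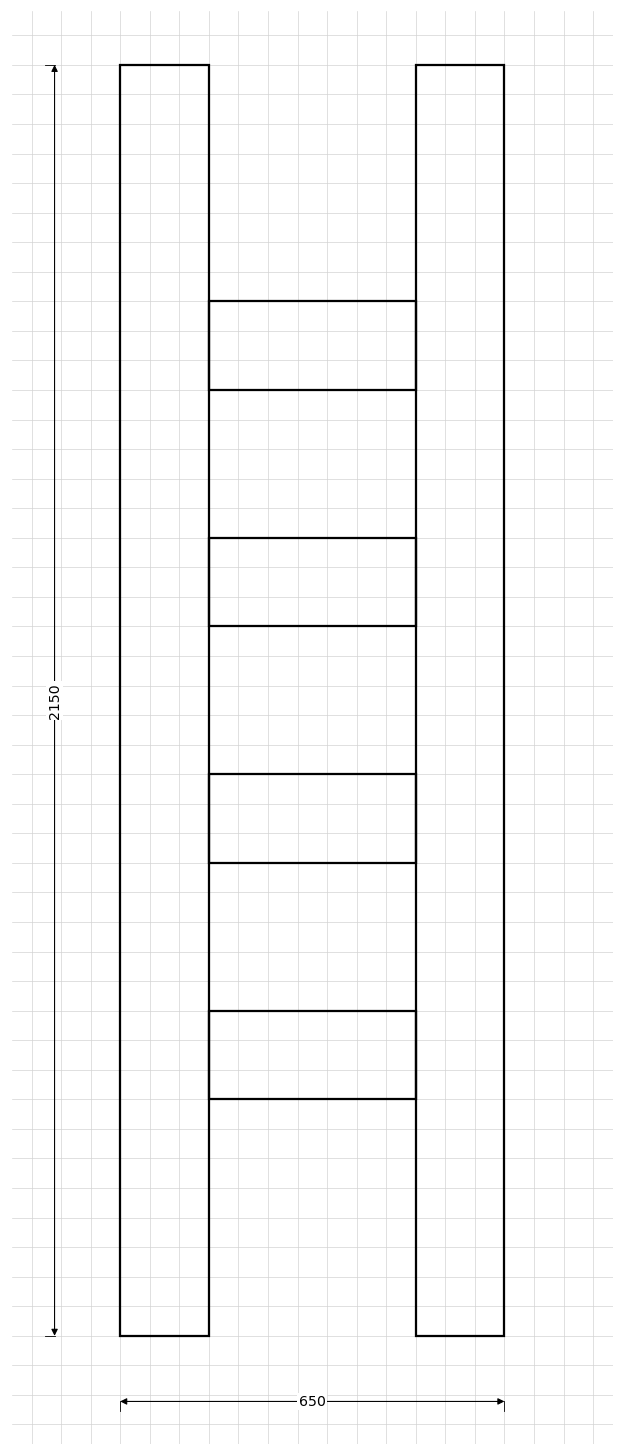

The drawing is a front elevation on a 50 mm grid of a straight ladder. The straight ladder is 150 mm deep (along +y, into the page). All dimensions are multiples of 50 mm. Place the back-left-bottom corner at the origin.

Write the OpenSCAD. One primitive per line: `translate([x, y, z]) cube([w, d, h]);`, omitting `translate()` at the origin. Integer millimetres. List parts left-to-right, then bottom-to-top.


cube([150, 150, 2150]);
translate([150, 0, 400]) cube([350, 150, 150]);
translate([150, 0, 800]) cube([350, 150, 150]);
translate([150, 0, 1200]) cube([350, 150, 150]);
translate([150, 0, 1600]) cube([350, 150, 150]);
translate([500, 0, 0]) cube([150, 150, 2150]);


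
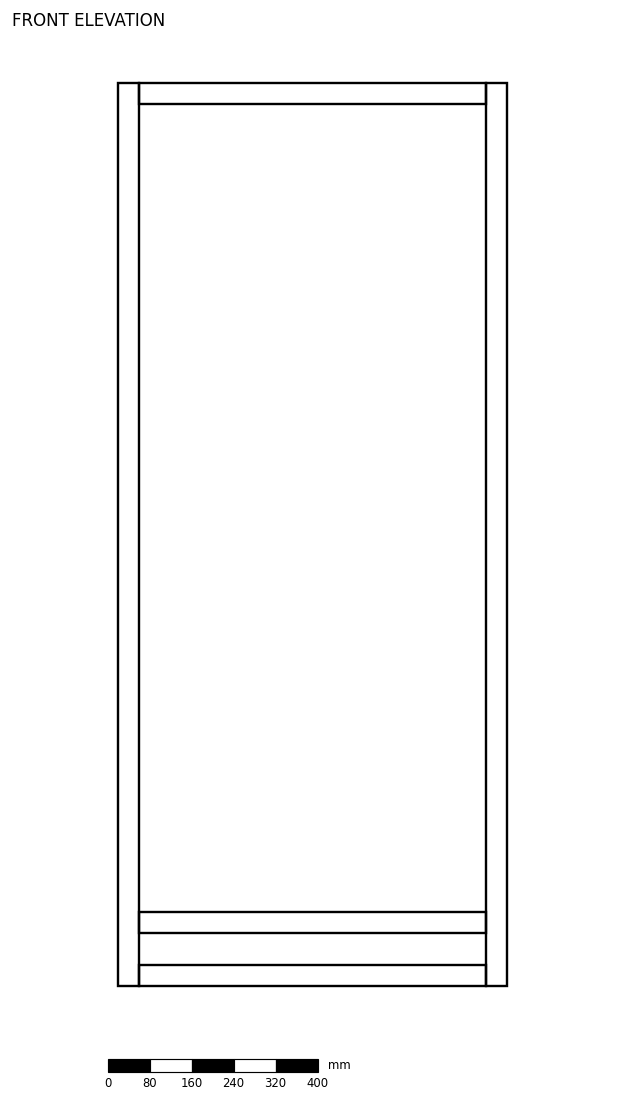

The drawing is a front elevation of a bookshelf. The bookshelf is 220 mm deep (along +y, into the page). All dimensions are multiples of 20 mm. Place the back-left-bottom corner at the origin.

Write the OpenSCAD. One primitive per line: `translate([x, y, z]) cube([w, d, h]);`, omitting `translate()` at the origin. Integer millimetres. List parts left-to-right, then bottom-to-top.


cube([40, 220, 1720]);
translate([40, 0, 0]) cube([660, 220, 40]);
translate([40, 0, 100]) cube([660, 220, 40]);
translate([40, 0, 1680]) cube([660, 220, 40]);
translate([700, 0, 0]) cube([40, 220, 1720]);


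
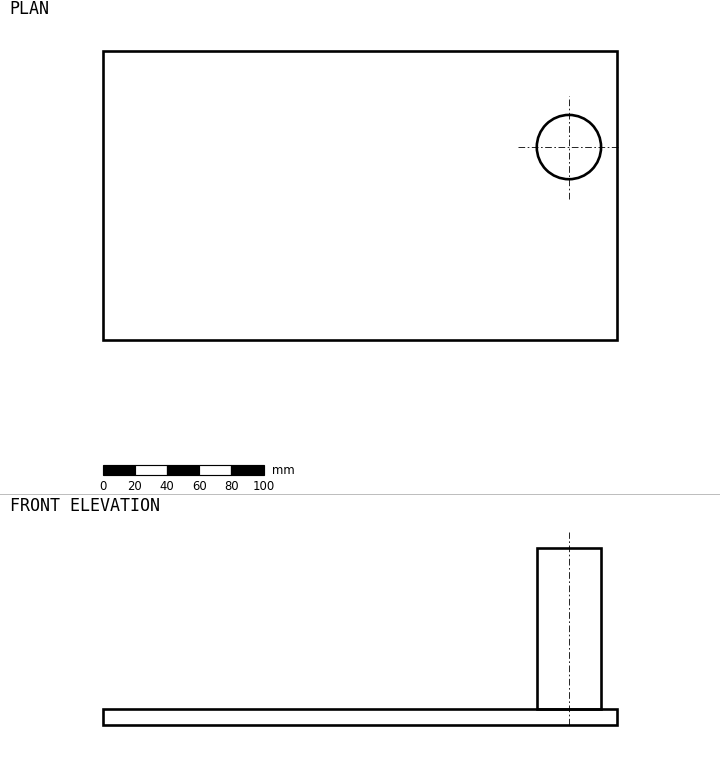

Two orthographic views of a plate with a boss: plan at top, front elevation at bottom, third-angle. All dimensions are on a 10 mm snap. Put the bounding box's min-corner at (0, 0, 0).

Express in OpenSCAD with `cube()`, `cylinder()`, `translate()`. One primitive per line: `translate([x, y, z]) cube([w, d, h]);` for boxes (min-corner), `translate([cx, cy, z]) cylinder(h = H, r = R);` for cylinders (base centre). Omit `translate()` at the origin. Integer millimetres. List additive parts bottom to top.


cube([320, 180, 10]);
translate([290, 120, 10]) cylinder(h = 100, r = 20);
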